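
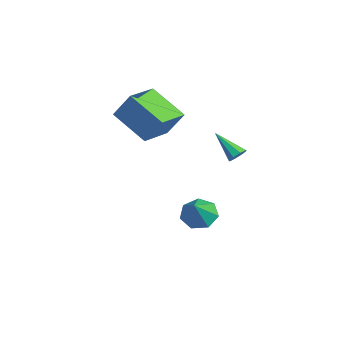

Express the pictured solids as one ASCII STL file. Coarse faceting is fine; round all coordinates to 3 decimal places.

solid 
facet normal 0.651 0.430 -0.626
outer loop
vertex 3.169 0.552 3.144
vertex 2.81 0.884 2.999
vertex 3.167 0.875 3.364
endloop
endfacet
facet normal 0.545 -0.470 0.695
outer loop
vertex 3.169 0.552 3.144
vertex 3.167 0.875 3.364
vertex 1.77 0.196 4.001
endloop
endfacet
facet normal 0.651 0.430 -0.626
outer loop
vertex 3.167 0.875 3.364
vertex 2.81 0.884 2.999
vertex 2.956 1.203 3.37
endloop
endfacet
facet normal 0.327 0.194 0.925
outer loop
vertex 3.167 0.875 3.364
vertex 2.956 1.203 3.37
vertex 1.77 0.196 4.001
endloop
endfacet
facet normal 0.652 0.429 -0.625
outer loop
vertex 2.956 1.203 3.37
vertex 2.81 0.884 2.999
vertex 2.66 1.345 3.159
endloop
endfacet
facet normal -0.189 0.671 0.717
outer loop
vertex 2.956 1.203 3.37
vertex 2.66 1.345 3.159
vertex 1.77 0.196 4.001
endloop
endfacet
facet normal 0.650 0.429 -0.627
outer loop
vertex 2.66 1.345 3.159
vertex 2.81 0.884 2.999
vertex 2.451 1.217 2.855
endloop
endfacet
facet normal -0.702 0.686 0.194
outer loop
vertex 2.66 1.345 3.159
vertex 2.451 1.217 2.855
vertex 1.77 0.196 4.001
endloop
endfacet
facet normal 0.650 0.430 -0.626
outer loop
vertex 2.451 1.217 2.855
vertex 2.81 0.884 2.999
vertex 2.453 0.894 2.635
endloop
endfacet
facet normal -0.913 0.226 -0.341
outer loop
vertex 2.451 1.217 2.855
vertex 2.453 0.894 2.635
vertex 1.77 0.196 4.001
endloop
endfacet
facet normal 0.650 0.432 -0.626
outer loop
vertex 2.453 0.894 2.635
vertex 2.81 0.884 2.999
vertex 2.665 0.566 2.629
endloop
endfacet
facet normal -0.694 -0.438 -0.571
outer loop
vertex 2.453 0.894 2.635
vertex 2.665 0.566 2.629
vertex 1.77 0.196 4.001
endloop
endfacet
facet normal 0.650 0.431 -0.625
outer loop
vertex 2.665 0.566 2.629
vertex 2.81 0.884 2.999
vertex 2.961 0.424 2.839
endloop
endfacet
facet normal -0.180 -0.914 -0.364
outer loop
vertex 2.665 0.566 2.629
vertex 2.961 0.424 2.839
vertex 1.77 0.196 4.001
endloop
endfacet
facet normal 0.651 0.431 -0.625
outer loop
vertex 2.961 0.424 2.839
vertex 2.81 0.884 2.999
vertex 3.169 0.552 3.144
endloop
endfacet
facet normal 0.335 -0.928 0.161
outer loop
vertex 2.961 0.424 2.839
vertex 3.169 0.552 3.144
vertex 1.77 0.196 4.001
endloop
endfacet
facet normal -0.720 -0.468 0.511
outer loop
vertex -2.693 -2.328 4.56
vertex -3.82 -0.9 4.28
vertex -3.211 -3.0 3.215
endloop
endfacet
facet normal 0.612 -0.776 0.152
outer loop
vertex -1.64 -1.98 2.1
vertex -2.693 -2.328 4.56
vertex -3.211 -3.0 3.215
endloop
endfacet
facet normal -0.720 -0.468 0.511
outer loop
vertex -3.211 -3.0 3.215
vertex -3.82 -0.9 4.28
vertex -4.338 -1.572 2.935
endloop
endfacet
facet normal -0.326 -0.423 -0.846
outer loop
vertex -4.338 -1.572 2.935
vertex -1.64 -1.98 2.1
vertex -3.211 -3.0 3.215
endloop
endfacet
facet normal 0.326 0.423 0.846
outer loop
vertex -2.693 -2.328 4.56
vertex -2.249 0.12 3.165
vertex -3.82 -0.9 4.28
endloop
endfacet
facet normal 0.612 -0.776 0.152
outer loop
vertex -1.122 -1.308 3.445
vertex -2.693 -2.328 4.56
vertex -1.64 -1.98 2.1
endloop
endfacet
facet normal 0.326 0.423 0.846
outer loop
vertex -1.122 -1.308 3.445
vertex -2.249 0.12 3.165
vertex -2.693 -2.328 4.56
endloop
endfacet
facet normal -0.612 0.776 -0.152
outer loop
vertex -3.82 -0.9 4.28
vertex -2.249 0.12 3.165
vertex -4.338 -1.572 2.935
endloop
endfacet
facet normal -0.326 -0.423 -0.846
outer loop
vertex -2.767 -0.552 1.82
vertex -1.64 -1.98 2.1
vertex -4.338 -1.572 2.935
endloop
endfacet
facet normal -0.612 0.776 -0.152
outer loop
vertex -4.338 -1.572 2.935
vertex -2.249 0.12 3.165
vertex -2.767 -0.552 1.82
endloop
endfacet
facet normal 0.720 0.468 -0.511
outer loop
vertex -2.767 -0.552 1.82
vertex -1.122 -1.308 3.445
vertex -1.64 -1.98 2.1
endloop
endfacet
facet normal 0.720 0.468 -0.511
outer loop
vertex -2.249 0.12 3.165
vertex -1.122 -1.308 3.445
vertex -2.767 -0.552 1.82
endloop
endfacet
facet normal -0.583 0.347 -0.735
outer loop
vertex 0.366 0.415 -2.915
vertex -0.381 0.217 -2.416
vertex 0.106 0.997 -2.434
endloop
endfacet
facet normal 0.927 0.372 0.051
outer loop
vertex 0.366 0.415 -2.915
vertex 0.106 0.997 -2.434
vertex 0.581 -0.357 -1.204
endloop
endfacet
facet normal -0.584 0.347 -0.734
outer loop
vertex 0.106 0.997 -2.434
vertex -0.381 0.217 -2.416
vertex -0.52 0.991 -1.939
endloop
endfacet
facet normal 0.450 0.682 0.577
outer loop
vertex 0.106 0.997 -2.434
vertex -0.52 0.991 -1.939
vertex 0.581 -0.357 -1.204
endloop
endfacet
facet normal -0.583 0.348 -0.734
outer loop
vertex -0.52 0.991 -1.939
vertex -0.381 0.217 -2.416
vertex -1.042 0.402 -1.804
endloop
endfacet
facet normal -0.170 0.361 0.917
outer loop
vertex -0.52 0.991 -1.939
vertex -1.042 0.402 -1.804
vertex 0.581 -0.357 -1.204
endloop
endfacet
facet normal -0.583 0.348 -0.735
outer loop
vertex -1.042 0.402 -1.804
vertex -0.381 0.217 -2.416
vertex -1.066 -0.327 -2.13
endloop
endfacet
facet normal -0.464 -0.349 0.814
outer loop
vertex -1.042 0.402 -1.804
vertex -1.066 -0.327 -2.13
vertex 0.581 -0.357 -1.204
endloop
endfacet
facet normal -0.583 0.347 -0.735
outer loop
vertex -1.066 -0.327 -2.13
vertex -0.381 0.217 -2.416
vertex -0.574 -0.646 -2.671
endloop
endfacet
facet normal -0.211 -0.914 0.347
outer loop
vertex -1.066 -0.327 -2.13
vertex -0.574 -0.646 -2.671
vertex 0.581 -0.357 -1.204
endloop
endfacet
facet normal -0.582 0.347 -0.735
outer loop
vertex -0.574 -0.646 -2.671
vertex -0.381 0.217 -2.416
vertex 0.064 -0.316 -3.02
endloop
endfacet
facet normal 0.397 -0.908 -0.133
outer loop
vertex -0.574 -0.646 -2.671
vertex 0.064 -0.316 -3.02
vertex 0.581 -0.357 -1.204
endloop
endfacet
facet normal -0.583 0.346 -0.735
outer loop
vertex 0.064 -0.316 -3.02
vertex -0.381 0.217 -2.416
vertex 0.366 0.415 -2.915
endloop
endfacet
facet normal 0.904 -0.335 -0.265
outer loop
vertex 0.064 -0.316 -3.02
vertex 0.366 0.415 -2.915
vertex 0.581 -0.357 -1.204
endloop
endfacet

endsolid


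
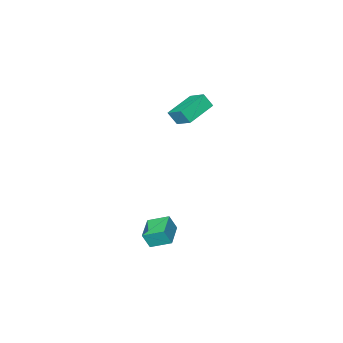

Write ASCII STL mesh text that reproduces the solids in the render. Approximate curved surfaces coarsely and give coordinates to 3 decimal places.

solid 
facet normal -0.590 0.705 0.392
outer loop
vertex 2.669 3.307 -1.749
vertex 3.704 4.266 -1.916
vertex 2.336 3.515 -2.625
endloop
endfacet
facet normal -0.729 -0.675 0.117
outer loop
vertex 3.056 2.654 -3.104
vertex 2.669 3.307 -1.749
vertex 2.336 3.515 -2.625
endloop
endfacet
facet normal -0.590 0.706 0.392
outer loop
vertex 2.336 3.515 -2.625
vertex 3.704 4.266 -1.916
vertex 3.37 4.473 -2.792
endloop
endfacet
facet normal -0.348 0.217 -0.912
outer loop
vertex 3.37 4.473 -2.792
vertex 3.056 2.654 -3.104
vertex 2.336 3.515 -2.625
endloop
endfacet
facet normal 0.348 -0.217 0.912
outer loop
vertex 2.669 3.307 -1.749
vertex 4.424 3.405 -2.395
vertex 3.704 4.266 -1.916
endloop
endfacet
facet normal -0.728 -0.676 0.118
outer loop
vertex 3.39 2.447 -2.228
vertex 2.669 3.307 -1.749
vertex 3.056 2.654 -3.104
endloop
endfacet
facet normal 0.348 -0.216 0.912
outer loop
vertex 3.39 2.447 -2.228
vertex 4.424 3.405 -2.395
vertex 2.669 3.307 -1.749
endloop
endfacet
facet normal 0.728 0.675 -0.118
outer loop
vertex 3.704 4.266 -1.916
vertex 4.424 3.405 -2.395
vertex 3.37 4.473 -2.792
endloop
endfacet
facet normal -0.348 0.217 -0.912
outer loop
vertex 4.091 3.613 -3.271
vertex 3.056 2.654 -3.104
vertex 3.37 4.473 -2.792
endloop
endfacet
facet normal 0.728 0.675 -0.116
outer loop
vertex 3.37 4.473 -2.792
vertex 4.424 3.405 -2.395
vertex 4.091 3.613 -3.271
endloop
endfacet
facet normal 0.590 -0.706 -0.392
outer loop
vertex 4.091 3.613 -3.271
vertex 3.39 2.447 -2.228
vertex 3.056 2.654 -3.104
endloop
endfacet
facet normal 0.590 -0.706 -0.392
outer loop
vertex 4.424 3.405 -2.395
vertex 3.39 2.447 -2.228
vertex 4.091 3.613 -3.271
endloop
endfacet
facet normal -0.945 -0.183 0.272
outer loop
vertex -3.931 -2.424 2.108
vertex -4.238 -1.993 1.331
vertex -3.897 -3.554 1.467
endloop
endfacet
facet normal 0.327 -0.459 0.826
outer loop
vertex -2.102 -3.207 0.949
vertex -3.931 -2.424 2.108
vertex -3.897 -3.554 1.467
endloop
endfacet
facet normal -0.945 -0.183 0.272
outer loop
vertex -3.897 -3.554 1.467
vertex -4.238 -1.993 1.331
vertex -4.204 -3.123 0.69
endloop
endfacet
facet normal 0.026 -0.870 -0.493
outer loop
vertex -4.204 -3.123 0.69
vertex -2.102 -3.207 0.949
vertex -3.897 -3.554 1.467
endloop
endfacet
facet normal -0.026 0.870 0.493
outer loop
vertex -3.931 -2.424 2.108
vertex -2.443 -1.646 0.813
vertex -4.238 -1.993 1.331
endloop
endfacet
facet normal 0.327 -0.459 0.826
outer loop
vertex -2.136 -2.077 1.59
vertex -3.931 -2.424 2.108
vertex -2.102 -3.207 0.949
endloop
endfacet
facet normal -0.026 0.870 0.493
outer loop
vertex -2.136 -2.077 1.59
vertex -2.443 -1.646 0.813
vertex -3.931 -2.424 2.108
endloop
endfacet
facet normal -0.327 0.459 -0.826
outer loop
vertex -4.238 -1.993 1.331
vertex -2.443 -1.646 0.813
vertex -4.204 -3.123 0.69
endloop
endfacet
facet normal 0.026 -0.870 -0.493
outer loop
vertex -2.409 -2.776 0.172
vertex -2.102 -3.207 0.949
vertex -4.204 -3.123 0.69
endloop
endfacet
facet normal -0.327 0.459 -0.826
outer loop
vertex -4.204 -3.123 0.69
vertex -2.443 -1.646 0.813
vertex -2.409 -2.776 0.172
endloop
endfacet
facet normal 0.945 0.183 -0.272
outer loop
vertex -2.409 -2.776 0.172
vertex -2.136 -2.077 1.59
vertex -2.102 -3.207 0.949
endloop
endfacet
facet normal 0.945 0.183 -0.272
outer loop
vertex -2.443 -1.646 0.813
vertex -2.136 -2.077 1.59
vertex -2.409 -2.776 0.172
endloop
endfacet

endsolid


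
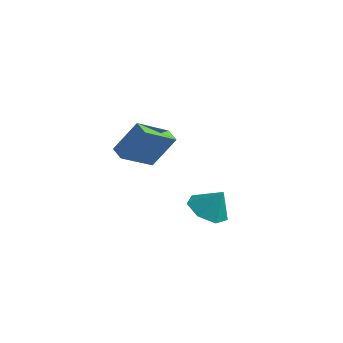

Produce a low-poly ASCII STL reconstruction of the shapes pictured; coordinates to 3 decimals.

solid 
facet normal -0.876 0.418 0.241
outer loop
vertex -3.927 3.723 2.521
vertex -3.411 5.396 1.495
vertex -4.742 2.963 0.872
endloop
endfacet
facet normal -0.254 -0.825 0.506
outer loop
vertex -3.989 2.604 0.665
vertex -3.927 3.723 2.521
vertex -4.742 2.963 0.872
endloop
endfacet
facet normal -0.876 0.418 0.241
outer loop
vertex -4.742 2.963 0.872
vertex -3.411 5.396 1.495
vertex -4.226 4.636 -0.154
endloop
endfacet
facet normal -0.410 -0.382 -0.828
outer loop
vertex -4.226 4.636 -0.154
vertex -3.989 2.604 0.665
vertex -4.742 2.963 0.872
endloop
endfacet
facet normal 0.410 0.382 0.828
outer loop
vertex -3.927 3.723 2.521
vertex -2.658 5.037 1.288
vertex -3.411 5.396 1.495
endloop
endfacet
facet normal -0.254 -0.825 0.506
outer loop
vertex -3.174 3.364 2.314
vertex -3.927 3.723 2.521
vertex -3.989 2.604 0.665
endloop
endfacet
facet normal 0.410 0.382 0.828
outer loop
vertex -3.174 3.364 2.314
vertex -2.658 5.037 1.288
vertex -3.927 3.723 2.521
endloop
endfacet
facet normal 0.254 0.825 -0.506
outer loop
vertex -3.411 5.396 1.495
vertex -2.658 5.037 1.288
vertex -4.226 4.636 -0.154
endloop
endfacet
facet normal -0.410 -0.382 -0.828
outer loop
vertex -3.473 4.277 -0.361
vertex -3.989 2.604 0.665
vertex -4.226 4.636 -0.154
endloop
endfacet
facet normal 0.254 0.825 -0.506
outer loop
vertex -4.226 4.636 -0.154
vertex -2.658 5.037 1.288
vertex -3.473 4.277 -0.361
endloop
endfacet
facet normal 0.876 -0.418 -0.241
outer loop
vertex -3.473 4.277 -0.361
vertex -3.174 3.364 2.314
vertex -3.989 2.604 0.665
endloop
endfacet
facet normal 0.876 -0.418 -0.241
outer loop
vertex -2.658 5.037 1.288
vertex -3.174 3.364 2.314
vertex -3.473 4.277 -0.361
endloop
endfacet
facet normal -0.466 -0.213 -0.859
outer loop
vertex 2.769 1.701 -0.476
vertex 1.941 1.344 0.062
vertex 2.128 2.319 -0.281
endloop
endfacet
facet normal 0.707 0.700 0.105
outer loop
vertex 2.769 1.701 -0.476
vertex 2.128 2.319 -0.281
vertex 2.579 1.636 1.238
endloop
endfacet
facet normal -0.466 -0.213 -0.859
outer loop
vertex 2.128 2.319 -0.281
vertex 1.941 1.344 0.062
vertex 1.346 2.202 0.172
endloop
endfacet
facet normal 0.087 0.918 0.387
outer loop
vertex 2.128 2.319 -0.281
vertex 1.346 2.202 0.172
vertex 2.579 1.636 1.238
endloop
endfacet
facet normal -0.466 -0.213 -0.859
outer loop
vertex 1.346 2.202 0.172
vertex 1.941 1.344 0.062
vertex 1.012 1.44 0.542
endloop
endfacet
facet normal -0.398 0.536 0.745
outer loop
vertex 1.346 2.202 0.172
vertex 1.012 1.44 0.542
vertex 2.579 1.636 1.238
endloop
endfacet
facet normal -0.466 -0.213 -0.859
outer loop
vertex 1.012 1.44 0.542
vertex 1.941 1.344 0.062
vertex 1.377 0.605 0.551
endloop
endfacet
facet normal -0.384 -0.158 0.910
outer loop
vertex 1.012 1.44 0.542
vertex 1.377 0.605 0.551
vertex 2.579 1.636 1.238
endloop
endfacet
facet normal -0.466 -0.213 -0.859
outer loop
vertex 1.377 0.605 0.551
vertex 1.941 1.344 0.062
vertex 2.167 0.327 0.191
endloop
endfacet
facet normal 0.119 -0.643 0.757
outer loop
vertex 1.377 0.605 0.551
vertex 2.167 0.327 0.191
vertex 2.579 1.636 1.238
endloop
endfacet
facet normal -0.466 -0.213 -0.859
outer loop
vertex 2.167 0.327 0.191
vertex 1.941 1.344 0.062
vertex 2.786 0.815 -0.266
endloop
endfacet
facet normal 0.731 -0.551 0.402
outer loop
vertex 2.167 0.327 0.191
vertex 2.786 0.815 -0.266
vertex 2.579 1.636 1.238
endloop
endfacet
facet normal -0.466 -0.212 -0.859
outer loop
vertex 2.786 0.815 -0.266
vertex 1.941 1.344 0.062
vertex 2.769 1.701 -0.476
endloop
endfacet
facet normal 0.993 0.046 0.112
outer loop
vertex 2.786 0.815 -0.266
vertex 2.769 1.701 -0.476
vertex 2.579 1.636 1.238
endloop
endfacet

endsolid


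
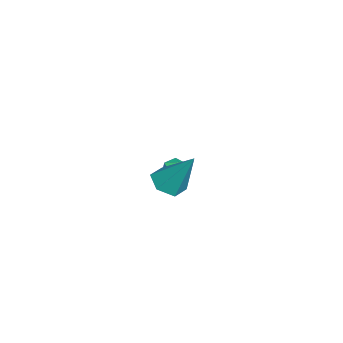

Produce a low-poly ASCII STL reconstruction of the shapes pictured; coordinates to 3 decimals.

solid 
facet normal -0.972 -0.198 0.126
outer loop
vertex -4.537 -0.973 -2.28
vertex -4.396 -1.57 -2.132
vertex -4.427 -1.131 -1.679
endloop
endfacet
facet normal -0.829 0.484 0.279
outer loop
vertex -4.537 -0.973 -2.28
vertex -4.427 -1.131 -1.679
vertex -4.192 -0.594 -1.912
endloop
endfacet
facet normal -0.541 0.785 -0.301
outer loop
vertex -4.537 -0.973 -2.28
vertex -4.192 -0.594 -1.912
vertex -4.016 -0.701 -2.508
endloop
endfacet
facet normal -0.506 0.289 -0.812
outer loop
vertex -4.537 -0.973 -2.28
vertex -4.016 -0.701 -2.508
vertex -4.142 -1.304 -2.644
endloop
endfacet
facet normal -0.773 -0.319 -0.549
outer loop
vertex -4.537 -0.973 -2.28
vertex -4.142 -1.304 -2.644
vertex -4.396 -1.57 -2.132
endloop
endfacet
facet normal -0.341 0.496 0.799
outer loop
vertex -4.192 -0.594 -1.912
vertex -4.427 -1.131 -1.679
vertex -3.838 -0.956 -1.536
endloop
endfacet
facet normal -0.571 -0.609 0.551
outer loop
vertex -4.427 -1.131 -1.679
vertex -4.396 -1.57 -2.132
vertex -3.964 -1.559 -1.672
endloop
endfacet
facet normal -0.248 -0.804 -0.541
outer loop
vertex -4.396 -1.57 -2.132
vertex -4.142 -1.304 -2.644
vertex -3.788 -1.666 -2.268
endloop
endfacet
facet normal 0.181 0.180 -0.967
outer loop
vertex -4.142 -1.304 -2.644
vertex -4.016 -0.701 -2.508
vertex -3.553 -1.129 -2.501
endloop
endfacet
facet normal 0.124 0.982 -0.140
outer loop
vertex -4.016 -0.701 -2.508
vertex -4.192 -0.594 -1.912
vertex -3.584 -0.69 -2.048
endloop
endfacet
facet normal 0.506 -0.289 0.812
outer loop
vertex -3.443 -1.287 -1.9
vertex -3.838 -0.956 -1.536
vertex -3.964 -1.559 -1.672
endloop
endfacet
facet normal 0.541 -0.785 0.301
outer loop
vertex -3.443 -1.287 -1.9
vertex -3.964 -1.559 -1.672
vertex -3.788 -1.666 -2.268
endloop
endfacet
facet normal 0.829 -0.484 -0.279
outer loop
vertex -3.443 -1.287 -1.9
vertex -3.788 -1.666 -2.268
vertex -3.553 -1.129 -2.501
endloop
endfacet
facet normal 0.972 0.198 -0.126
outer loop
vertex -3.443 -1.287 -1.9
vertex -3.553 -1.129 -2.501
vertex -3.584 -0.69 -2.048
endloop
endfacet
facet normal 0.773 0.319 0.549
outer loop
vertex -3.443 -1.287 -1.9
vertex -3.584 -0.69 -2.048
vertex -3.838 -0.956 -1.536
endloop
endfacet
facet normal -0.181 -0.180 0.967
outer loop
vertex -3.964 -1.559 -1.672
vertex -3.838 -0.956 -1.536
vertex -4.427 -1.131 -1.679
endloop
endfacet
facet normal -0.124 -0.982 0.140
outer loop
vertex -3.788 -1.666 -2.268
vertex -3.964 -1.559 -1.672
vertex -4.396 -1.57 -2.132
endloop
endfacet
facet normal 0.341 -0.496 -0.799
outer loop
vertex -3.553 -1.129 -2.501
vertex -3.788 -1.666 -2.268
vertex -4.142 -1.304 -2.644
endloop
endfacet
facet normal 0.571 0.609 -0.551
outer loop
vertex -3.584 -0.69 -2.048
vertex -3.553 -1.129 -2.501
vertex -4.016 -0.701 -2.508
endloop
endfacet
facet normal 0.248 0.804 0.541
outer loop
vertex -3.838 -0.956 -1.536
vertex -3.584 -0.69 -2.048
vertex -4.192 -0.594 -1.912
endloop
endfacet
facet normal -0.236 -0.495 -0.836
outer loop
vertex 1.936 -1.495 0.852
vertex 1.267 -1.098 0.806
vertex 1.909 -0.821 0.461
endloop
endfacet
facet normal 0.995 0.075 0.061
outer loop
vertex 1.936 -1.495 0.852
vertex 1.909 -0.821 0.461
vertex 1.733 -0.122 2.454
endloop
endfacet
facet normal -0.236 -0.494 -0.837
outer loop
vertex 1.909 -0.821 0.461
vertex 1.267 -1.098 0.806
vertex 1.24 -0.423 0.415
endloop
endfacet
facet normal 0.508 0.826 -0.245
outer loop
vertex 1.909 -0.821 0.461
vertex 1.24 -0.423 0.415
vertex 1.733 -0.122 2.454
endloop
endfacet
facet normal -0.236 -0.494 -0.837
outer loop
vertex 1.24 -0.423 0.415
vertex 1.267 -1.098 0.806
vertex 0.598 -0.7 0.76
endloop
endfacet
facet normal -0.412 0.911 -0.035
outer loop
vertex 1.24 -0.423 0.415
vertex 0.598 -0.7 0.76
vertex 1.733 -0.122 2.454
endloop
endfacet
facet normal -0.237 -0.495 -0.836
outer loop
vertex 0.598 -0.7 0.76
vertex 1.267 -1.098 0.806
vertex 0.625 -1.374 1.152
endloop
endfacet
facet normal -0.842 0.246 0.480
outer loop
vertex 0.598 -0.7 0.76
vertex 0.625 -1.374 1.152
vertex 1.733 -0.122 2.454
endloop
endfacet
facet normal -0.237 -0.495 -0.836
outer loop
vertex 0.625 -1.374 1.152
vertex 1.267 -1.098 0.806
vertex 1.294 -1.772 1.198
endloop
endfacet
facet normal -0.354 -0.505 0.787
outer loop
vertex 0.625 -1.374 1.152
vertex 1.294 -1.772 1.198
vertex 1.733 -0.122 2.454
endloop
endfacet
facet normal -0.237 -0.496 -0.836
outer loop
vertex 1.294 -1.772 1.198
vertex 1.267 -1.098 0.806
vertex 1.936 -1.495 0.852
endloop
endfacet
facet normal 0.565 -0.590 0.577
outer loop
vertex 1.294 -1.772 1.198
vertex 1.936 -1.495 0.852
vertex 1.733 -0.122 2.454
endloop
endfacet

endsolid


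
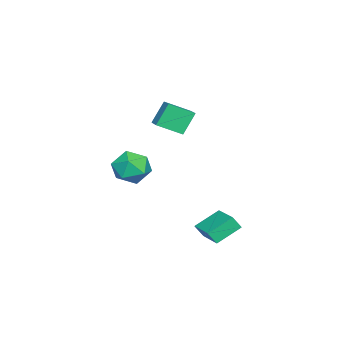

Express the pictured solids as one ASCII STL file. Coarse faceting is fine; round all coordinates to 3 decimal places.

solid 
facet normal -0.632 0.589 0.504
outer loop
vertex 0.766 1.813 -2.597
vertex 2.198 3.04 -2.235
vertex 0.58 2.249 -3.339
endloop
endfacet
facet normal -0.746 -0.639 -0.189
outer loop
vertex 1.642 1.26 -4.185
vertex 0.766 1.813 -2.597
vertex 0.58 2.249 -3.339
endloop
endfacet
facet normal -0.632 0.589 0.504
outer loop
vertex 0.58 2.249 -3.339
vertex 2.198 3.04 -2.235
vertex 2.012 3.476 -2.977
endloop
endfacet
facet normal -0.211 0.495 -0.843
outer loop
vertex 2.012 3.476 -2.977
vertex 1.642 1.26 -4.185
vertex 0.58 2.249 -3.339
endloop
endfacet
facet normal 0.211 -0.495 0.843
outer loop
vertex 0.766 1.813 -2.597
vertex 3.26 2.051 -3.081
vertex 2.198 3.04 -2.235
endloop
endfacet
facet normal -0.746 -0.639 -0.189
outer loop
vertex 1.828 0.824 -3.443
vertex 0.766 1.813 -2.597
vertex 1.642 1.26 -4.185
endloop
endfacet
facet normal 0.211 -0.495 0.843
outer loop
vertex 1.828 0.824 -3.443
vertex 3.26 2.051 -3.081
vertex 0.766 1.813 -2.597
endloop
endfacet
facet normal 0.746 0.639 0.189
outer loop
vertex 2.198 3.04 -2.235
vertex 3.26 2.051 -3.081
vertex 2.012 3.476 -2.977
endloop
endfacet
facet normal -0.211 0.495 -0.843
outer loop
vertex 3.074 2.487 -3.823
vertex 1.642 1.26 -4.185
vertex 2.012 3.476 -2.977
endloop
endfacet
facet normal 0.746 0.639 0.189
outer loop
vertex 2.012 3.476 -2.977
vertex 3.26 2.051 -3.081
vertex 3.074 2.487 -3.823
endloop
endfacet
facet normal 0.632 -0.589 -0.504
outer loop
vertex 3.074 2.487 -3.823
vertex 1.828 0.824 -3.443
vertex 1.642 1.26 -4.185
endloop
endfacet
facet normal 0.632 -0.589 -0.504
outer loop
vertex 3.26 2.051 -3.081
vertex 1.828 0.824 -3.443
vertex 3.074 2.487 -3.823
endloop
endfacet
facet normal 0.112 0.196 0.974
outer loop
vertex -0.892 -2.871 -0.053
vertex -0.928 -4.086 0.195
vertex 0.157 -3.533 -0.041
endloop
endfacet
facet normal 0.432 0.694 0.576
outer loop
vertex -0.892 -2.871 -0.053
vertex 0.157 -3.533 -0.041
vertex -0.03 -2.683 -0.926
endloop
endfacet
facet normal -0.062 0.987 0.151
outer loop
vertex -0.892 -2.871 -0.053
vertex -0.03 -2.683 -0.926
vertex -1.231 -2.711 -1.236
endloop
endfacet
facet normal -0.686 0.669 0.287
outer loop
vertex -0.892 -2.871 -0.053
vertex -1.231 -2.711 -1.236
vertex -1.786 -3.577 -0.543
endloop
endfacet
facet normal -0.578 0.180 0.796
outer loop
vertex -0.892 -2.871 -0.053
vertex -1.786 -3.577 -0.543
vertex -0.928 -4.086 0.195
endloop
endfacet
facet normal 0.915 0.370 0.162
outer loop
vertex -0.03 -2.683 -0.926
vertex 0.157 -3.533 -0.041
vertex 0.466 -3.783 -1.217
endloop
endfacet
facet normal 0.398 -0.437 0.807
outer loop
vertex 0.157 -3.533 -0.041
vertex -0.928 -4.086 0.195
vertex -0.089 -4.649 -0.524
endloop
endfacet
facet normal -0.720 -0.462 0.518
outer loop
vertex -0.928 -4.086 0.195
vertex -1.786 -3.577 -0.543
vertex -1.29 -4.677 -0.834
endloop
endfacet
facet normal -0.894 0.329 -0.305
outer loop
vertex -1.786 -3.577 -0.543
vertex -1.231 -2.711 -1.236
vertex -1.477 -3.827 -1.719
endloop
endfacet
facet normal 0.116 0.843 -0.525
outer loop
vertex -1.231 -2.711 -1.236
vertex -0.03 -2.683 -0.926
vertex -0.392 -3.274 -1.955
endloop
endfacet
facet normal 0.686 -0.669 -0.287
outer loop
vertex -0.428 -4.489 -1.707
vertex 0.466 -3.783 -1.217
vertex -0.089 -4.649 -0.524
endloop
endfacet
facet normal 0.062 -0.987 -0.151
outer loop
vertex -0.428 -4.489 -1.707
vertex -0.089 -4.649 -0.524
vertex -1.29 -4.677 -0.834
endloop
endfacet
facet normal -0.432 -0.694 -0.576
outer loop
vertex -0.428 -4.489 -1.707
vertex -1.29 -4.677 -0.834
vertex -1.477 -3.827 -1.719
endloop
endfacet
facet normal -0.112 -0.196 -0.974
outer loop
vertex -0.428 -4.489 -1.707
vertex -1.477 -3.827 -1.719
vertex -0.392 -3.274 -1.955
endloop
endfacet
facet normal 0.578 -0.180 -0.796
outer loop
vertex -0.428 -4.489 -1.707
vertex -0.392 -3.274 -1.955
vertex 0.466 -3.783 -1.217
endloop
endfacet
facet normal 0.894 -0.329 0.305
outer loop
vertex -0.089 -4.649 -0.524
vertex 0.466 -3.783 -1.217
vertex 0.157 -3.533 -0.041
endloop
endfacet
facet normal -0.116 -0.843 0.525
outer loop
vertex -1.29 -4.677 -0.834
vertex -0.089 -4.649 -0.524
vertex -0.928 -4.086 0.195
endloop
endfacet
facet normal -0.915 -0.370 -0.162
outer loop
vertex -1.477 -3.827 -1.719
vertex -1.29 -4.677 -0.834
vertex -1.786 -3.577 -0.543
endloop
endfacet
facet normal -0.398 0.437 -0.807
outer loop
vertex -0.392 -3.274 -1.955
vertex -1.477 -3.827 -1.719
vertex -1.231 -2.711 -1.236
endloop
endfacet
facet normal 0.720 0.462 -0.518
outer loop
vertex 0.466 -3.783 -1.217
vertex -0.392 -3.274 -1.955
vertex -0.03 -2.683 -0.926
endloop
endfacet
facet normal -0.438 0.284 0.853
outer loop
vertex -0.66 -1.791 4.337
vertex 0.404 -1.139 4.666
vertex -1.23 -0.495 3.614
endloop
endfacet
facet normal -0.825 -0.505 -0.254
outer loop
vertex -0.544 -0.941 2.274
vertex -0.66 -1.791 4.337
vertex -1.23 -0.495 3.614
endloop
endfacet
facet normal -0.437 0.284 0.853
outer loop
vertex -1.23 -0.495 3.614
vertex 0.404 -1.139 4.666
vertex -0.167 0.157 3.942
endloop
endfacet
facet normal -0.359 0.815 -0.455
outer loop
vertex -0.167 0.157 3.942
vertex -0.544 -0.941 2.274
vertex -1.23 -0.495 3.614
endloop
endfacet
facet normal 0.359 -0.815 0.455
outer loop
vertex -0.66 -1.791 4.337
vertex 1.09 -1.585 3.326
vertex 0.404 -1.139 4.666
endloop
endfacet
facet normal -0.824 -0.505 -0.255
outer loop
vertex 0.027 -2.237 2.998
vertex -0.66 -1.791 4.337
vertex -0.544 -0.941 2.274
endloop
endfacet
facet normal 0.359 -0.815 0.456
outer loop
vertex 0.027 -2.237 2.998
vertex 1.09 -1.585 3.326
vertex -0.66 -1.791 4.337
endloop
endfacet
facet normal 0.825 0.505 0.254
outer loop
vertex 0.404 -1.139 4.666
vertex 1.09 -1.585 3.326
vertex -0.167 0.157 3.942
endloop
endfacet
facet normal -0.359 0.815 -0.455
outer loop
vertex 0.52 -0.289 2.603
vertex -0.544 -0.941 2.274
vertex -0.167 0.157 3.942
endloop
endfacet
facet normal 0.825 0.505 0.255
outer loop
vertex -0.167 0.157 3.942
vertex 1.09 -1.585 3.326
vertex 0.52 -0.289 2.603
endloop
endfacet
facet normal 0.438 -0.284 -0.853
outer loop
vertex 0.52 -0.289 2.603
vertex 0.027 -2.237 2.998
vertex -0.544 -0.941 2.274
endloop
endfacet
facet normal 0.437 -0.284 -0.853
outer loop
vertex 1.09 -1.585 3.326
vertex 0.027 -2.237 2.998
vertex 0.52 -0.289 2.603
endloop
endfacet

endsolid


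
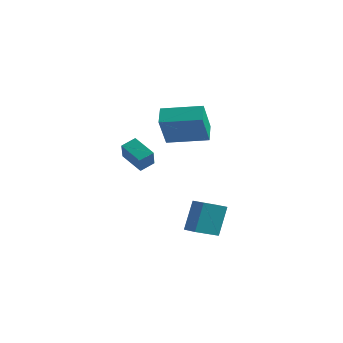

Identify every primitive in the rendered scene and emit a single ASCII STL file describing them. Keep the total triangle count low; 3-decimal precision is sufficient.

solid 
facet normal -0.900 -0.416 -0.128
outer loop
vertex 1.225 0.37 3.128
vertex 0.755 1.21 3.702
vertex 1.001 1.349 1.514
endloop
endfacet
facet normal 0.419 -0.749 -0.513
outer loop
vertex 2.865 2.21 1.778
vertex 1.225 0.37 3.128
vertex 1.001 1.349 1.514
endloop
endfacet
facet normal -0.900 -0.416 -0.128
outer loop
vertex 1.001 1.349 1.514
vertex 0.755 1.21 3.702
vertex 0.532 2.188 2.088
endloop
endfacet
facet normal -0.118 0.515 -0.849
outer loop
vertex 0.532 2.188 2.088
vertex 2.865 2.21 1.778
vertex 1.001 1.349 1.514
endloop
endfacet
facet normal 0.117 -0.515 0.849
outer loop
vertex 1.225 0.37 3.128
vertex 2.619 2.071 3.966
vertex 0.755 1.21 3.702
endloop
endfacet
facet normal 0.419 -0.750 -0.512
outer loop
vertex 3.088 1.232 3.392
vertex 1.225 0.37 3.128
vertex 2.865 2.21 1.778
endloop
endfacet
facet normal 0.118 -0.515 0.849
outer loop
vertex 3.088 1.232 3.392
vertex 2.619 2.071 3.966
vertex 1.225 0.37 3.128
endloop
endfacet
facet normal -0.419 0.750 0.512
outer loop
vertex 0.755 1.21 3.702
vertex 2.619 2.071 3.966
vertex 0.532 2.188 2.088
endloop
endfacet
facet normal -0.118 0.515 -0.849
outer loop
vertex 2.395 3.05 2.352
vertex 2.865 2.21 1.778
vertex 0.532 2.188 2.088
endloop
endfacet
facet normal -0.419 0.749 0.513
outer loop
vertex 0.532 2.188 2.088
vertex 2.619 2.071 3.966
vertex 2.395 3.05 2.352
endloop
endfacet
facet normal 0.900 0.416 0.128
outer loop
vertex 2.395 3.05 2.352
vertex 3.088 1.232 3.392
vertex 2.865 2.21 1.778
endloop
endfacet
facet normal 0.900 0.416 0.127
outer loop
vertex 2.619 2.071 3.966
vertex 3.088 1.232 3.392
vertex 2.395 3.05 2.352
endloop
endfacet
facet normal -0.340 0.558 -0.757
outer loop
vertex -1.071 0.723 0.426
vertex -0.745 1.409 0.785
vertex 0.094 0.52 -0.246
endloop
endfacet
facet normal -0.389 -0.816 -0.428
outer loop
vertex 0.525 -0.189 0.715
vertex -1.071 0.723 0.426
vertex 0.094 0.52 -0.246
endloop
endfacet
facet normal -0.340 0.558 -0.757
outer loop
vertex 0.094 0.52 -0.246
vertex -0.745 1.409 0.785
vertex 0.42 1.206 0.113
endloop
endfacet
facet normal 0.857 -0.149 -0.494
outer loop
vertex 0.42 1.206 0.113
vertex 0.525 -0.189 0.715
vertex 0.094 0.52 -0.246
endloop
endfacet
facet normal -0.857 0.149 0.494
outer loop
vertex -1.071 0.723 0.426
vertex -0.314 0.7 1.746
vertex -0.745 1.409 0.785
endloop
endfacet
facet normal -0.389 -0.816 -0.428
outer loop
vertex -0.64 0.014 1.387
vertex -1.071 0.723 0.426
vertex 0.525 -0.189 0.715
endloop
endfacet
facet normal -0.857 0.149 0.494
outer loop
vertex -0.64 0.014 1.387
vertex -0.314 0.7 1.746
vertex -1.071 0.723 0.426
endloop
endfacet
facet normal 0.389 0.816 0.428
outer loop
vertex -0.745 1.409 0.785
vertex -0.314 0.7 1.746
vertex 0.42 1.206 0.113
endloop
endfacet
facet normal 0.857 -0.149 -0.494
outer loop
vertex 0.851 0.497 1.074
vertex 0.525 -0.189 0.715
vertex 0.42 1.206 0.113
endloop
endfacet
facet normal 0.389 0.816 0.428
outer loop
vertex 0.42 1.206 0.113
vertex -0.314 0.7 1.746
vertex 0.851 0.497 1.074
endloop
endfacet
facet normal 0.340 -0.558 0.757
outer loop
vertex 0.851 0.497 1.074
vertex -0.64 0.014 1.387
vertex 0.525 -0.189 0.715
endloop
endfacet
facet normal 0.340 -0.558 0.757
outer loop
vertex -0.314 0.7 1.746
vertex -0.64 0.014 1.387
vertex 0.851 0.497 1.074
endloop
endfacet
facet normal -0.938 0.319 -0.132
outer loop
vertex 2.799 0.869 -1.756
vertex 3.31 2.136 -2.325
vertex 2.781 0.146 -3.383
endloop
endfacet
facet normal -0.346 -0.856 0.384
outer loop
vertex 3.55 -0.116 -3.275
vertex 2.799 0.869 -1.756
vertex 2.781 0.146 -3.383
endloop
endfacet
facet normal -0.938 0.319 -0.132
outer loop
vertex 2.781 0.146 -3.383
vertex 3.31 2.136 -2.325
vertex 3.292 1.413 -3.952
endloop
endfacet
facet normal -0.010 -0.406 -0.914
outer loop
vertex 3.292 1.413 -3.952
vertex 3.55 -0.116 -3.275
vertex 2.781 0.146 -3.383
endloop
endfacet
facet normal 0.010 0.406 0.914
outer loop
vertex 2.799 0.869 -1.756
vertex 4.079 1.874 -2.217
vertex 3.31 2.136 -2.325
endloop
endfacet
facet normal -0.346 -0.856 0.384
outer loop
vertex 3.568 0.607 -1.648
vertex 2.799 0.869 -1.756
vertex 3.55 -0.116 -3.275
endloop
endfacet
facet normal 0.010 0.406 0.914
outer loop
vertex 3.568 0.607 -1.648
vertex 4.079 1.874 -2.217
vertex 2.799 0.869 -1.756
endloop
endfacet
facet normal 0.346 0.856 -0.384
outer loop
vertex 3.31 2.136 -2.325
vertex 4.079 1.874 -2.217
vertex 3.292 1.413 -3.952
endloop
endfacet
facet normal -0.010 -0.406 -0.914
outer loop
vertex 4.061 1.151 -3.844
vertex 3.55 -0.116 -3.275
vertex 3.292 1.413 -3.952
endloop
endfacet
facet normal 0.346 0.856 -0.384
outer loop
vertex 3.292 1.413 -3.952
vertex 4.079 1.874 -2.217
vertex 4.061 1.151 -3.844
endloop
endfacet
facet normal 0.938 -0.319 0.132
outer loop
vertex 4.061 1.151 -3.844
vertex 3.568 0.607 -1.648
vertex 3.55 -0.116 -3.275
endloop
endfacet
facet normal 0.938 -0.319 0.132
outer loop
vertex 4.079 1.874 -2.217
vertex 3.568 0.607 -1.648
vertex 4.061 1.151 -3.844
endloop
endfacet

endsolid


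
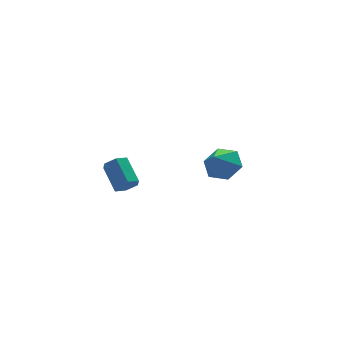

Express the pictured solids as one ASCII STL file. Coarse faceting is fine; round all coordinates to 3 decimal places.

solid 
facet normal 0.543 0.360 -0.758
outer loop
vertex 4.109 -0.353 0.335
vertex 3.473 -0.436 -0.16
vertex 3.583 0.256 0.247
endloop
endfacet
facet normal 0.150 0.267 0.952
outer loop
vertex 4.109 -0.353 0.335
vertex 3.583 0.256 0.247
vertex 2.887 -0.824 0.66
endloop
endfacet
facet normal 0.544 0.360 -0.758
outer loop
vertex 3.583 0.256 0.247
vertex 3.473 -0.436 -0.16
vertex 2.947 0.174 -0.248
endloop
endfacet
facet normal -0.545 0.582 0.604
outer loop
vertex 3.583 0.256 0.247
vertex 2.947 0.174 -0.248
vertex 2.887 -0.824 0.66
endloop
endfacet
facet normal 0.543 0.359 -0.759
outer loop
vertex 2.947 0.174 -0.248
vertex 3.473 -0.436 -0.16
vertex 2.837 -0.518 -0.654
endloop
endfacet
facet normal -0.991 0.119 0.065
outer loop
vertex 2.947 0.174 -0.248
vertex 2.837 -0.518 -0.654
vertex 2.887 -0.824 0.66
endloop
endfacet
facet normal 0.543 0.360 -0.759
outer loop
vertex 2.837 -0.518 -0.654
vertex 3.473 -0.436 -0.16
vertex 3.364 -1.128 -0.566
endloop
endfacet
facet normal -0.742 -0.659 -0.125
outer loop
vertex 2.837 -0.518 -0.654
vertex 3.364 -1.128 -0.566
vertex 2.887 -0.824 0.66
endloop
endfacet
facet normal 0.543 0.360 -0.759
outer loop
vertex 3.364 -1.128 -0.566
vertex 3.473 -0.436 -0.16
vertex 4.0 -1.045 -0.072
endloop
endfacet
facet normal -0.046 -0.974 0.223
outer loop
vertex 3.364 -1.128 -0.566
vertex 4.0 -1.045 -0.072
vertex 2.887 -0.824 0.66
endloop
endfacet
facet normal 0.543 0.360 -0.758
outer loop
vertex 4.0 -1.045 -0.072
vertex 3.473 -0.436 -0.16
vertex 4.109 -0.353 0.335
endloop
endfacet
facet normal 0.399 -0.511 0.761
outer loop
vertex 4.0 -1.045 -0.072
vertex 4.109 -0.353 0.335
vertex 2.887 -0.824 0.66
endloop
endfacet
facet normal 0.030 -0.850 -0.526
outer loop
vertex -1.111 -2.985 1.667
vertex -1.573 -3.097 1.822
vertex -1.507 -2.835 1.402
endloop
endfacet
facet normal 0.609 0.432 -0.665
outer loop
vertex -1.111 -2.985 1.667
vertex -1.507 -2.835 1.402
vertex -1.145 -1.991 2.282
endloop
endfacet
facet normal 0.609 0.433 -0.665
outer loop
vertex -1.145 -1.991 2.282
vertex -1.507 -2.835 1.402
vertex -1.542 -1.84 2.017
endloop
endfacet
facet normal -0.028 0.850 0.526
outer loop
vertex -1.145 -1.991 2.282
vertex -1.542 -1.84 2.017
vertex -1.607 -2.103 2.438
endloop
endfacet
facet normal 0.030 -0.850 -0.526
outer loop
vertex -1.507 -2.835 1.402
vertex -1.573 -3.097 1.822
vertex -1.969 -2.947 1.557
endloop
endfacet
facet normal -0.381 0.476 -0.792
outer loop
vertex -1.507 -2.835 1.402
vertex -1.969 -2.947 1.557
vertex -1.542 -1.84 2.017
endloop
endfacet
facet normal -0.383 0.477 -0.791
outer loop
vertex -1.542 -1.84 2.017
vertex -1.969 -2.947 1.557
vertex -2.003 -1.952 2.173
endloop
endfacet
facet normal -0.028 0.850 0.526
outer loop
vertex -1.542 -1.84 2.017
vertex -2.003 -1.952 2.173
vertex -1.607 -2.103 2.438
endloop
endfacet
facet normal 0.029 -0.851 -0.525
outer loop
vertex -1.969 -2.947 1.557
vertex -1.573 -3.097 1.822
vertex -2.035 -3.209 1.978
endloop
endfacet
facet normal -0.991 0.045 -0.127
outer loop
vertex -1.969 -2.947 1.557
vertex -2.035 -3.209 1.978
vertex -2.003 -1.952 2.173
endloop
endfacet
facet normal -0.991 0.045 -0.128
outer loop
vertex -2.003 -1.952 2.173
vertex -2.035 -3.209 1.978
vertex -2.069 -2.215 2.593
endloop
endfacet
facet normal -0.029 0.849 0.527
outer loop
vertex -2.003 -1.952 2.173
vertex -2.069 -2.215 2.593
vertex -1.607 -2.103 2.438
endloop
endfacet
facet normal 0.028 -0.850 -0.526
outer loop
vertex -2.035 -3.209 1.978
vertex -1.573 -3.097 1.822
vertex -1.638 -3.36 2.243
endloop
endfacet
facet normal -0.609 -0.432 0.665
outer loop
vertex -2.035 -3.209 1.978
vertex -1.638 -3.36 2.243
vertex -2.069 -2.215 2.593
endloop
endfacet
facet normal -0.609 -0.432 0.665
outer loop
vertex -2.069 -2.215 2.593
vertex -1.638 -3.36 2.243
vertex -1.673 -2.365 2.858
endloop
endfacet
facet normal -0.030 0.850 0.526
outer loop
vertex -2.069 -2.215 2.593
vertex -1.673 -2.365 2.858
vertex -1.607 -2.103 2.438
endloop
endfacet
facet normal 0.028 -0.850 -0.526
outer loop
vertex -1.638 -3.36 2.243
vertex -1.573 -3.097 1.822
vertex -1.177 -3.248 2.087
endloop
endfacet
facet normal 0.383 -0.476 0.792
outer loop
vertex -1.638 -3.36 2.243
vertex -1.177 -3.248 2.087
vertex -1.673 -2.365 2.858
endloop
endfacet
facet normal 0.381 -0.477 0.792
outer loop
vertex -1.673 -2.365 2.858
vertex -1.177 -3.248 2.087
vertex -1.211 -2.253 2.703
endloop
endfacet
facet normal -0.030 0.850 0.526
outer loop
vertex -1.673 -2.365 2.858
vertex -1.211 -2.253 2.703
vertex -1.607 -2.103 2.438
endloop
endfacet
facet normal 0.029 -0.849 -0.527
outer loop
vertex -1.177 -3.248 2.087
vertex -1.573 -3.097 1.822
vertex -1.111 -2.985 1.667
endloop
endfacet
facet normal 0.991 -0.045 0.127
outer loop
vertex -1.177 -3.248 2.087
vertex -1.111 -2.985 1.667
vertex -1.211 -2.253 2.703
endloop
endfacet
facet normal 0.991 -0.045 0.127
outer loop
vertex -1.211 -2.253 2.703
vertex -1.111 -2.985 1.667
vertex -1.145 -1.991 2.282
endloop
endfacet
facet normal -0.029 0.851 0.525
outer loop
vertex -1.211 -2.253 2.703
vertex -1.145 -1.991 2.282
vertex -1.607 -2.103 2.438
endloop
endfacet

endsolid


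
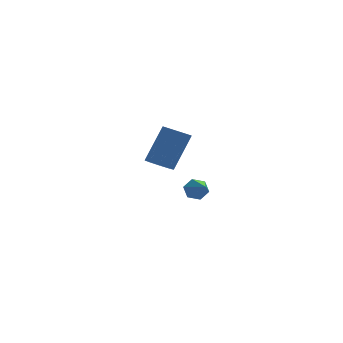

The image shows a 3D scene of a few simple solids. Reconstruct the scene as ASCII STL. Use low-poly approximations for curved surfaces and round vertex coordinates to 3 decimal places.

solid 
facet normal -0.393 -0.351 -0.850
outer loop
vertex -0.087 2.592 -2.33
vertex -0.739 2.657 -2.055
vertex -0.307 3.079 -2.429
endloop
endfacet
facet normal 0.826 0.273 -0.494
outer loop
vertex -0.087 2.592 -2.33
vertex -0.307 3.079 -2.429
vertex 0.75 3.337 -0.519
endloop
endfacet
facet normal 0.826 0.271 -0.494
outer loop
vertex 0.75 3.337 -0.519
vertex -0.307 3.079 -2.429
vertex 0.531 3.825 -0.618
endloop
endfacet
facet normal 0.393 0.349 0.851
outer loop
vertex 0.75 3.337 -0.519
vertex 0.531 3.825 -0.618
vertex 0.099 3.403 -0.245
endloop
endfacet
facet normal -0.394 -0.350 -0.850
outer loop
vertex -0.307 3.079 -2.429
vertex -0.739 2.657 -2.055
vertex -0.779 3.319 -2.309
endloop
endfacet
facet normal 0.298 0.826 -0.478
outer loop
vertex -0.307 3.079 -2.429
vertex -0.779 3.319 -2.309
vertex 0.531 3.825 -0.618
endloop
endfacet
facet normal 0.298 0.826 -0.478
outer loop
vertex 0.531 3.825 -0.618
vertex -0.779 3.319 -2.309
vertex 0.058 4.065 -0.498
endloop
endfacet
facet normal 0.393 0.349 0.851
outer loop
vertex 0.531 3.825 -0.618
vertex 0.058 4.065 -0.498
vertex 0.099 3.403 -0.245
endloop
endfacet
facet normal -0.392 -0.350 -0.851
outer loop
vertex -0.779 3.319 -2.309
vertex -0.739 2.657 -2.055
vertex -1.228 3.171 -2.041
endloop
endfacet
facet normal -0.404 0.896 -0.182
outer loop
vertex -0.779 3.319 -2.309
vertex -1.228 3.171 -2.041
vertex 0.058 4.065 -0.498
endloop
endfacet
facet normal -0.405 0.896 -0.182
outer loop
vertex 0.058 4.065 -0.498
vertex -1.228 3.171 -2.041
vertex -0.39 3.917 -0.23
endloop
endfacet
facet normal 0.393 0.349 0.850
outer loop
vertex 0.058 4.065 -0.498
vertex -0.39 3.917 -0.23
vertex 0.099 3.403 -0.245
endloop
endfacet
facet normal -0.393 -0.351 -0.850
outer loop
vertex -1.228 3.171 -2.041
vertex -0.739 2.657 -2.055
vertex -1.39 2.723 -1.781
endloop
endfacet
facet normal -0.869 0.442 0.220
outer loop
vertex -1.228 3.171 -2.041
vertex -1.39 2.723 -1.781
vertex -0.39 3.917 -0.23
endloop
endfacet
facet normal -0.869 0.443 0.220
outer loop
vertex -0.39 3.917 -0.23
vertex -1.39 2.723 -1.781
vertex -0.553 3.468 0.03
endloop
endfacet
facet normal 0.393 0.350 0.850
outer loop
vertex -0.39 3.917 -0.23
vertex -0.553 3.468 0.03
vertex 0.099 3.403 -0.245
endloop
endfacet
facet normal -0.393 -0.349 -0.851
outer loop
vertex -1.39 2.723 -1.781
vertex -0.739 2.657 -2.055
vertex -1.171 2.235 -1.682
endloop
endfacet
facet normal -0.827 -0.271 0.493
outer loop
vertex -1.39 2.723 -1.781
vertex -1.171 2.235 -1.682
vertex -0.553 3.468 0.03
endloop
endfacet
facet normal -0.826 -0.272 0.494
outer loop
vertex -0.553 3.468 0.03
vertex -1.171 2.235 -1.682
vertex -0.333 2.981 0.129
endloop
endfacet
facet normal 0.393 0.351 0.850
outer loop
vertex -0.553 3.468 0.03
vertex -0.333 2.981 0.129
vertex 0.099 3.403 -0.245
endloop
endfacet
facet normal -0.393 -0.349 -0.851
outer loop
vertex -1.171 2.235 -1.682
vertex -0.739 2.657 -2.055
vertex -0.698 1.995 -1.802
endloop
endfacet
facet normal -0.298 -0.826 0.478
outer loop
vertex -1.171 2.235 -1.682
vertex -0.698 1.995 -1.802
vertex -0.333 2.981 0.129
endloop
endfacet
facet normal -0.298 -0.826 0.478
outer loop
vertex -0.333 2.981 0.129
vertex -0.698 1.995 -1.802
vertex 0.139 2.741 0.009
endloop
endfacet
facet normal 0.394 0.350 0.850
outer loop
vertex -0.333 2.981 0.129
vertex 0.139 2.741 0.009
vertex 0.099 3.403 -0.245
endloop
endfacet
facet normal -0.393 -0.349 -0.850
outer loop
vertex -0.698 1.995 -1.802
vertex -0.739 2.657 -2.055
vertex -0.25 2.143 -2.07
endloop
endfacet
facet normal 0.405 -0.896 0.182
outer loop
vertex -0.698 1.995 -1.802
vertex -0.25 2.143 -2.07
vertex 0.139 2.741 0.009
endloop
endfacet
facet normal 0.404 -0.896 0.182
outer loop
vertex 0.139 2.741 0.009
vertex -0.25 2.143 -2.07
vertex 0.588 2.889 -0.259
endloop
endfacet
facet normal 0.392 0.350 0.851
outer loop
vertex 0.139 2.741 0.009
vertex 0.588 2.889 -0.259
vertex 0.099 3.403 -0.245
endloop
endfacet
facet normal -0.393 -0.350 -0.850
outer loop
vertex -0.25 2.143 -2.07
vertex -0.739 2.657 -2.055
vertex -0.087 2.592 -2.33
endloop
endfacet
facet normal 0.869 -0.443 -0.220
outer loop
vertex -0.25 2.143 -2.07
vertex -0.087 2.592 -2.33
vertex 0.588 2.889 -0.259
endloop
endfacet
facet normal 0.870 -0.442 -0.220
outer loop
vertex 0.588 2.889 -0.259
vertex -0.087 2.592 -2.33
vertex 0.75 3.337 -0.519
endloop
endfacet
facet normal 0.393 0.351 0.850
outer loop
vertex 0.588 2.889 -0.259
vertex 0.75 3.337 -0.519
vertex 0.099 3.403 -0.245
endloop
endfacet
facet normal -0.206 0.848 -0.488
outer loop
vertex 0.889 -2.145 -1.956
vertex 0.721 -1.899 -1.458
vertex 1.275 -1.862 -1.627
endloop
endfacet
facet normal 0.747 -0.448 -0.491
outer loop
vertex 0.889 -2.145 -1.956
vertex 1.275 -1.862 -1.627
vertex 1.059 -3.281 -0.662
endloop
endfacet
facet normal -0.206 0.848 -0.489
outer loop
vertex 1.275 -1.862 -1.627
vertex 0.721 -1.899 -1.458
vertex 1.107 -1.616 -1.13
endloop
endfacet
facet normal 0.954 0.055 0.295
outer loop
vertex 1.275 -1.862 -1.627
vertex 1.107 -1.616 -1.13
vertex 1.059 -3.281 -0.662
endloop
endfacet
facet normal -0.207 0.848 -0.488
outer loop
vertex 1.107 -1.616 -1.13
vertex 0.721 -1.899 -1.458
vertex 0.553 -1.653 -0.96
endloop
endfacet
facet normal 0.268 0.254 0.929
outer loop
vertex 1.107 -1.616 -1.13
vertex 0.553 -1.653 -0.96
vertex 1.059 -3.281 -0.662
endloop
endfacet
facet normal -0.207 0.848 -0.489
outer loop
vertex 0.553 -1.653 -0.96
vertex 0.721 -1.899 -1.458
vertex 0.168 -1.936 -1.288
endloop
endfacet
facet normal -0.625 -0.052 0.779
outer loop
vertex 0.553 -1.653 -0.96
vertex 0.168 -1.936 -1.288
vertex 1.059 -3.281 -0.662
endloop
endfacet
facet normal -0.207 0.848 -0.489
outer loop
vertex 0.168 -1.936 -1.288
vertex 0.721 -1.899 -1.458
vertex 0.336 -2.182 -1.786
endloop
endfacet
facet normal -0.832 -0.554 -0.007
outer loop
vertex 0.168 -1.936 -1.288
vertex 0.336 -2.182 -1.786
vertex 1.059 -3.281 -0.662
endloop
endfacet
facet normal -0.207 0.848 -0.489
outer loop
vertex 0.336 -2.182 -1.786
vertex 0.721 -1.899 -1.458
vertex 0.889 -2.145 -1.956
endloop
endfacet
facet normal -0.147 -0.753 -0.642
outer loop
vertex 0.336 -2.182 -1.786
vertex 0.889 -2.145 -1.956
vertex 1.059 -3.281 -0.662
endloop
endfacet

endsolid


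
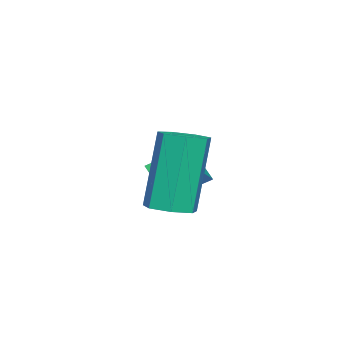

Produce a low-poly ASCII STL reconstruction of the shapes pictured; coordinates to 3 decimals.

solid 
facet normal 0.267 -0.063 -0.962
outer loop
vertex 1.693 -0.782 1.534
vertex 1.178 -0.477 1.371
vertex 1.736 -0.246 1.511
endloop
endfacet
facet normal 0.960 -0.065 0.271
outer loop
vertex 1.693 -0.782 1.534
vertex 1.736 -0.246 1.511
vertex 1.117 -0.648 3.611
endloop
endfacet
facet normal 0.960 -0.066 0.270
outer loop
vertex 1.117 -0.648 3.611
vertex 1.736 -0.246 1.511
vertex 1.16 -0.113 3.589
endloop
endfacet
facet normal -0.266 0.061 0.962
outer loop
vertex 1.117 -0.648 3.611
vertex 1.16 -0.113 3.589
vertex 0.602 -0.343 3.449
endloop
endfacet
facet normal 0.266 -0.060 -0.962
outer loop
vertex 1.736 -0.246 1.511
vertex 1.178 -0.477 1.371
vertex 1.359 0.116 1.384
endloop
endfacet
facet normal 0.662 0.737 0.136
outer loop
vertex 1.736 -0.246 1.511
vertex 1.359 0.116 1.384
vertex 1.16 -0.113 3.589
endloop
endfacet
facet normal 0.662 0.737 0.136
outer loop
vertex 1.16 -0.113 3.589
vertex 1.359 0.116 1.384
vertex 0.783 0.249 3.461
endloop
endfacet
facet normal -0.267 0.062 0.962
outer loop
vertex 1.16 -0.113 3.589
vertex 0.783 0.249 3.461
vertex 0.602 -0.343 3.449
endloop
endfacet
facet normal 0.267 -0.060 -0.962
outer loop
vertex 1.359 0.116 1.384
vertex 1.178 -0.477 1.371
vertex 0.846 0.032 1.247
endloop
endfacet
facet normal -0.135 0.986 -0.100
outer loop
vertex 1.359 0.116 1.384
vertex 0.846 0.032 1.247
vertex 0.783 0.249 3.461
endloop
endfacet
facet normal -0.135 0.986 -0.100
outer loop
vertex 0.783 0.249 3.461
vertex 0.846 0.032 1.247
vertex 0.27 0.165 3.324
endloop
endfacet
facet normal -0.267 0.062 0.962
outer loop
vertex 0.783 0.249 3.461
vertex 0.27 0.165 3.324
vertex 0.602 -0.343 3.449
endloop
endfacet
facet normal 0.267 -0.060 -0.962
outer loop
vertex 0.846 0.032 1.247
vertex 1.178 -0.477 1.371
vertex 0.583 -0.435 1.203
endloop
endfacet
facet normal -0.830 0.492 -0.262
outer loop
vertex 0.846 0.032 1.247
vertex 0.583 -0.435 1.203
vertex 0.27 0.165 3.324
endloop
endfacet
facet normal -0.830 0.493 -0.262
outer loop
vertex 0.27 0.165 3.324
vertex 0.583 -0.435 1.203
vertex 0.006 -0.302 3.281
endloop
endfacet
facet normal -0.267 0.062 0.962
outer loop
vertex 0.27 0.165 3.324
vertex 0.006 -0.302 3.281
vertex 0.602 -0.343 3.449
endloop
endfacet
facet normal 0.267 -0.063 -0.962
outer loop
vertex 0.583 -0.435 1.203
vertex 1.178 -0.477 1.371
vertex 0.768 -0.934 1.287
endloop
endfacet
facet normal -0.900 -0.372 -0.226
outer loop
vertex 0.583 -0.435 1.203
vertex 0.768 -0.934 1.287
vertex 0.006 -0.302 3.281
endloop
endfacet
facet normal -0.900 -0.372 -0.226
outer loop
vertex 0.006 -0.302 3.281
vertex 0.768 -0.934 1.287
vertex 0.191 -0.8 3.364
endloop
endfacet
facet normal -0.267 0.061 0.962
outer loop
vertex 0.006 -0.302 3.281
vertex 0.191 -0.8 3.364
vertex 0.602 -0.343 3.449
endloop
endfacet
facet normal 0.267 -0.062 -0.962
outer loop
vertex 0.768 -0.934 1.287
vertex 1.178 -0.477 1.371
vertex 1.262 -1.088 1.434
endloop
endfacet
facet normal -0.292 -0.956 -0.020
outer loop
vertex 0.768 -0.934 1.287
vertex 1.262 -1.088 1.434
vertex 0.191 -0.8 3.364
endloop
endfacet
facet normal -0.292 -0.956 -0.019
outer loop
vertex 0.191 -0.8 3.364
vertex 1.262 -1.088 1.434
vertex 0.686 -0.954 3.511
endloop
endfacet
facet normal -0.267 0.061 0.962
outer loop
vertex 0.191 -0.8 3.364
vertex 0.686 -0.954 3.511
vertex 0.602 -0.343 3.449
endloop
endfacet
facet normal 0.267 -0.062 -0.962
outer loop
vertex 1.262 -1.088 1.434
vertex 1.178 -0.477 1.371
vertex 1.693 -0.782 1.534
endloop
endfacet
facet normal 0.536 -0.820 0.201
outer loop
vertex 1.262 -1.088 1.434
vertex 1.693 -0.782 1.534
vertex 0.686 -0.954 3.511
endloop
endfacet
facet normal 0.536 -0.820 0.201
outer loop
vertex 0.686 -0.954 3.511
vertex 1.693 -0.782 1.534
vertex 1.117 -0.648 3.611
endloop
endfacet
facet normal -0.266 0.061 0.962
outer loop
vertex 0.686 -0.954 3.511
vertex 1.117 -0.648 3.611
vertex 0.602 -0.343 3.449
endloop
endfacet
facet normal -0.880 -0.143 -0.453
outer loop
vertex -2.096 -1.035 1.894
vertex -1.839 -0.503 1.227
vertex -1.677 -1.911 1.357
endloop
endfacet
facet normal -0.289 -0.597 0.749
outer loop
vertex -0.481 -1.717 1.973
vertex -2.096 -1.035 1.894
vertex -1.677 -1.911 1.357
endloop
endfacet
facet normal -0.881 -0.143 -0.452
outer loop
vertex -1.677 -1.911 1.357
vertex -1.839 -0.503 1.227
vertex -1.421 -1.38 0.69
endloop
endfacet
facet normal 0.377 -0.790 -0.484
outer loop
vertex -1.421 -1.38 0.69
vertex -0.481 -1.717 1.973
vertex -1.677 -1.911 1.357
endloop
endfacet
facet normal -0.377 0.789 0.484
outer loop
vertex -2.096 -1.035 1.894
vertex -0.643 -0.309 1.843
vertex -1.839 -0.503 1.227
endloop
endfacet
facet normal -0.288 -0.596 0.749
outer loop
vertex -0.899 -0.84 2.51
vertex -2.096 -1.035 1.894
vertex -0.481 -1.717 1.973
endloop
endfacet
facet normal -0.378 0.790 0.484
outer loop
vertex -0.899 -0.84 2.51
vertex -0.643 -0.309 1.843
vertex -2.096 -1.035 1.894
endloop
endfacet
facet normal 0.289 0.596 -0.749
outer loop
vertex -1.839 -0.503 1.227
vertex -0.643 -0.309 1.843
vertex -1.421 -1.38 0.69
endloop
endfacet
facet normal 0.378 -0.789 -0.484
outer loop
vertex -0.224 -1.185 1.306
vertex -0.481 -1.717 1.973
vertex -1.421 -1.38 0.69
endloop
endfacet
facet normal 0.288 0.597 -0.749
outer loop
vertex -1.421 -1.38 0.69
vertex -0.643 -0.309 1.843
vertex -0.224 -1.185 1.306
endloop
endfacet
facet normal 0.880 0.142 0.453
outer loop
vertex -0.224 -1.185 1.306
vertex -0.899 -0.84 2.51
vertex -0.481 -1.717 1.973
endloop
endfacet
facet normal 0.880 0.144 0.452
outer loop
vertex -0.643 -0.309 1.843
vertex -0.899 -0.84 2.51
vertex -0.224 -1.185 1.306
endloop
endfacet

endsolid


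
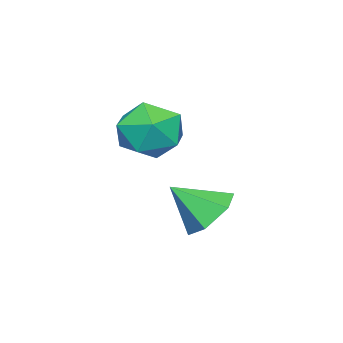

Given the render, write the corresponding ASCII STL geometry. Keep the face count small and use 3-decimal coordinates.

solid 
facet normal -0.329 0.664 -0.671
outer loop
vertex 0.826 2.339 -4.341
vertex 0.319 2.745 -3.69
vertex 1.183 3.023 -3.839
endloop
endfacet
facet normal 0.914 -0.388 -0.120
outer loop
vertex 0.826 2.339 -4.341
vertex 1.183 3.023 -3.839
vertex 0.801 1.775 -2.71
endloop
endfacet
facet normal -0.329 0.664 -0.671
outer loop
vertex 1.183 3.023 -3.839
vertex 0.319 2.745 -3.69
vertex 0.675 3.429 -3.188
endloop
endfacet
facet normal 0.830 0.212 0.515
outer loop
vertex 1.183 3.023 -3.839
vertex 0.675 3.429 -3.188
vertex 0.801 1.775 -2.71
endloop
endfacet
facet normal -0.331 0.664 -0.670
outer loop
vertex 0.675 3.429 -3.188
vertex 0.319 2.745 -3.69
vertex -0.189 3.15 -3.038
endloop
endfacet
facet normal 0.075 0.282 0.956
outer loop
vertex 0.675 3.429 -3.188
vertex -0.189 3.15 -3.038
vertex 0.801 1.775 -2.71
endloop
endfacet
facet normal -0.331 0.664 -0.670
outer loop
vertex -0.189 3.15 -3.038
vertex 0.319 2.745 -3.69
vertex -0.545 2.466 -3.54
endloop
endfacet
facet normal -0.598 -0.248 0.762
outer loop
vertex -0.189 3.15 -3.038
vertex -0.545 2.466 -3.54
vertex 0.801 1.775 -2.71
endloop
endfacet
facet normal -0.331 0.664 -0.671
outer loop
vertex -0.545 2.466 -3.54
vertex 0.319 2.745 -3.69
vertex -0.038 2.061 -4.191
endloop
endfacet
facet normal -0.514 -0.848 0.127
outer loop
vertex -0.545 2.466 -3.54
vertex -0.038 2.061 -4.191
vertex 0.801 1.775 -2.71
endloop
endfacet
facet normal -0.330 0.664 -0.671
outer loop
vertex -0.038 2.061 -4.191
vertex 0.319 2.745 -3.69
vertex 0.826 2.339 -4.341
endloop
endfacet
facet normal 0.241 -0.918 -0.314
outer loop
vertex -0.038 2.061 -4.191
vertex 0.826 2.339 -4.341
vertex 0.801 1.775 -2.71
endloop
endfacet
facet normal 0.260 0.906 0.335
outer loop
vertex 0.617 1.9 -1.246
vertex 0.106 1.71 -0.335
vertex 1.132 1.452 -0.433
endloop
endfacet
facet normal 0.750 0.651 -0.117
outer loop
vertex 0.617 1.9 -1.246
vertex 1.132 1.452 -0.433
vertex 1.288 1.095 -1.421
endloop
endfacet
facet normal 0.429 0.519 -0.739
outer loop
vertex 0.617 1.9 -1.246
vertex 1.288 1.095 -1.421
vertex 0.359 1.133 -1.934
endloop
endfacet
facet normal -0.260 0.692 -0.674
outer loop
vertex 0.617 1.9 -1.246
vertex 0.359 1.133 -1.934
vertex -0.371 1.512 -1.263
endloop
endfacet
facet normal -0.365 0.931 -0.011
outer loop
vertex 0.617 1.9 -1.246
vertex -0.371 1.512 -1.263
vertex 0.106 1.71 -0.335
endloop
endfacet
facet normal 0.989 0.030 0.145
outer loop
vertex 1.288 1.095 -1.421
vertex 1.132 1.452 -0.433
vertex 1.191 0.408 -0.617
endloop
endfacet
facet normal 0.195 0.444 0.875
outer loop
vertex 1.132 1.452 -0.433
vertex 0.106 1.71 -0.335
vertex 0.461 0.787 0.054
endloop
endfacet
facet normal -0.816 0.485 0.316
outer loop
vertex 0.106 1.71 -0.335
vertex -0.371 1.512 -1.263
vertex -0.468 0.825 -0.459
endloop
endfacet
facet normal -0.646 0.097 -0.757
outer loop
vertex -0.371 1.512 -1.263
vertex 0.359 1.133 -1.934
vertex -0.312 0.468 -1.447
endloop
endfacet
facet normal 0.469 -0.183 -0.864
outer loop
vertex 0.359 1.133 -1.934
vertex 1.288 1.095 -1.421
vertex 0.714 0.21 -1.545
endloop
endfacet
facet normal 0.260 -0.692 0.674
outer loop
vertex 0.203 0.02 -0.634
vertex 1.191 0.408 -0.617
vertex 0.461 0.787 0.054
endloop
endfacet
facet normal -0.429 -0.519 0.739
outer loop
vertex 0.203 0.02 -0.634
vertex 0.461 0.787 0.054
vertex -0.468 0.825 -0.459
endloop
endfacet
facet normal -0.750 -0.651 0.117
outer loop
vertex 0.203 0.02 -0.634
vertex -0.468 0.825 -0.459
vertex -0.312 0.468 -1.447
endloop
endfacet
facet normal -0.260 -0.906 -0.335
outer loop
vertex 0.203 0.02 -0.634
vertex -0.312 0.468 -1.447
vertex 0.714 0.21 -1.545
endloop
endfacet
facet normal 0.365 -0.931 0.011
outer loop
vertex 0.203 0.02 -0.634
vertex 0.714 0.21 -1.545
vertex 1.191 0.408 -0.617
endloop
endfacet
facet normal 0.646 -0.097 0.757
outer loop
vertex 0.461 0.787 0.054
vertex 1.191 0.408 -0.617
vertex 1.132 1.452 -0.433
endloop
endfacet
facet normal -0.469 0.183 0.864
outer loop
vertex -0.468 0.825 -0.459
vertex 0.461 0.787 0.054
vertex 0.106 1.71 -0.335
endloop
endfacet
facet normal -0.989 -0.030 -0.145
outer loop
vertex -0.312 0.468 -1.447
vertex -0.468 0.825 -0.459
vertex -0.371 1.512 -1.263
endloop
endfacet
facet normal -0.195 -0.444 -0.875
outer loop
vertex 0.714 0.21 -1.545
vertex -0.312 0.468 -1.447
vertex 0.359 1.133 -1.934
endloop
endfacet
facet normal 0.816 -0.485 -0.316
outer loop
vertex 1.191 0.408 -0.617
vertex 0.714 0.21 -1.545
vertex 1.288 1.095 -1.421
endloop
endfacet

endsolid


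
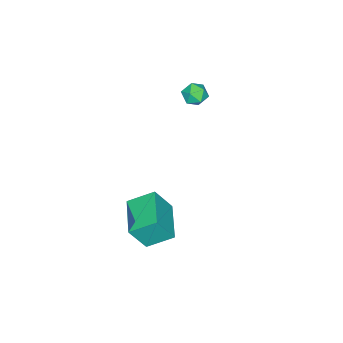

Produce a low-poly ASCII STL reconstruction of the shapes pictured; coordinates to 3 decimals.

solid 
facet normal -0.367 0.363 -0.856
outer loop
vertex 1.425 4.171 -2.838
vertex 3.209 5.437 -3.066
vertex 2.163 2.984 -3.658
endloop
endfacet
facet normal -0.811 -0.576 0.104
outer loop
vertex 2.791 2.363 -2.194
vertex 1.425 4.171 -2.838
vertex 2.163 2.984 -3.658
endloop
endfacet
facet normal -0.367 0.363 -0.856
outer loop
vertex 2.163 2.984 -3.658
vertex 3.209 5.437 -3.066
vertex 3.947 4.25 -3.886
endloop
endfacet
facet normal 0.455 -0.733 -0.506
outer loop
vertex 3.947 4.25 -3.886
vertex 2.791 2.363 -2.194
vertex 2.163 2.984 -3.658
endloop
endfacet
facet normal -0.455 0.733 0.506
outer loop
vertex 1.425 4.171 -2.838
vertex 3.837 4.816 -1.602
vertex 3.209 5.437 -3.066
endloop
endfacet
facet normal -0.811 -0.576 0.104
outer loop
vertex 2.053 3.55 -1.374
vertex 1.425 4.171 -2.838
vertex 2.791 2.363 -2.194
endloop
endfacet
facet normal -0.455 0.733 0.506
outer loop
vertex 2.053 3.55 -1.374
vertex 3.837 4.816 -1.602
vertex 1.425 4.171 -2.838
endloop
endfacet
facet normal 0.811 0.576 -0.104
outer loop
vertex 3.209 5.437 -3.066
vertex 3.837 4.816 -1.602
vertex 3.947 4.25 -3.886
endloop
endfacet
facet normal 0.455 -0.733 -0.506
outer loop
vertex 4.575 3.629 -2.422
vertex 2.791 2.363 -2.194
vertex 3.947 4.25 -3.886
endloop
endfacet
facet normal 0.811 0.576 -0.104
outer loop
vertex 3.947 4.25 -3.886
vertex 3.837 4.816 -1.602
vertex 4.575 3.629 -2.422
endloop
endfacet
facet normal 0.367 -0.363 0.856
outer loop
vertex 4.575 3.629 -2.422
vertex 2.053 3.55 -1.374
vertex 2.791 2.363 -2.194
endloop
endfacet
facet normal 0.367 -0.363 0.856
outer loop
vertex 3.837 4.816 -1.602
vertex 2.053 3.55 -1.374
vertex 4.575 3.629 -2.422
endloop
endfacet
facet normal 0.198 0.130 0.972
outer loop
vertex -3.18 3.173 2.47
vertex -3.224 2.415 2.58
vertex -2.552 2.738 2.4
endloop
endfacet
facet normal 0.507 0.639 0.579
outer loop
vertex -3.18 3.173 2.47
vertex -2.552 2.738 2.4
vertex -2.686 3.301 1.896
endloop
endfacet
facet normal -0.005 0.977 0.214
outer loop
vertex -3.18 3.173 2.47
vertex -2.686 3.301 1.896
vertex -3.442 3.326 1.765
endloop
endfacet
facet normal -0.629 0.678 0.381
outer loop
vertex -3.18 3.173 2.47
vertex -3.442 3.326 1.765
vertex -3.775 2.779 2.188
endloop
endfacet
facet normal -0.504 0.153 0.850
outer loop
vertex -3.18 3.173 2.47
vertex -3.775 2.779 2.188
vertex -3.224 2.415 2.58
endloop
endfacet
facet normal 0.940 0.322 0.109
outer loop
vertex -2.686 3.301 1.896
vertex -2.552 2.738 2.4
vertex -2.425 2.621 1.652
endloop
endfacet
facet normal 0.440 -0.501 0.745
outer loop
vertex -2.552 2.738 2.4
vertex -3.224 2.415 2.58
vertex -2.758 2.074 2.075
endloop
endfacet
facet normal -0.696 -0.464 0.548
outer loop
vertex -3.224 2.415 2.58
vertex -3.775 2.779 2.188
vertex -3.514 2.099 1.944
endloop
endfacet
facet normal -0.899 0.383 -0.213
outer loop
vertex -3.775 2.779 2.188
vertex -3.442 3.326 1.765
vertex -3.648 2.662 1.44
endloop
endfacet
facet normal 0.112 0.869 -0.483
outer loop
vertex -3.442 3.326 1.765
vertex -2.686 3.301 1.896
vertex -2.976 2.985 1.26
endloop
endfacet
facet normal 0.629 -0.678 -0.381
outer loop
vertex -3.02 2.227 1.37
vertex -2.425 2.621 1.652
vertex -2.758 2.074 2.075
endloop
endfacet
facet normal 0.005 -0.977 -0.214
outer loop
vertex -3.02 2.227 1.37
vertex -2.758 2.074 2.075
vertex -3.514 2.099 1.944
endloop
endfacet
facet normal -0.507 -0.639 -0.579
outer loop
vertex -3.02 2.227 1.37
vertex -3.514 2.099 1.944
vertex -3.648 2.662 1.44
endloop
endfacet
facet normal -0.198 -0.130 -0.972
outer loop
vertex -3.02 2.227 1.37
vertex -3.648 2.662 1.44
vertex -2.976 2.985 1.26
endloop
endfacet
facet normal 0.504 -0.153 -0.850
outer loop
vertex -3.02 2.227 1.37
vertex -2.976 2.985 1.26
vertex -2.425 2.621 1.652
endloop
endfacet
facet normal 0.899 -0.383 0.213
outer loop
vertex -2.758 2.074 2.075
vertex -2.425 2.621 1.652
vertex -2.552 2.738 2.4
endloop
endfacet
facet normal -0.112 -0.869 0.483
outer loop
vertex -3.514 2.099 1.944
vertex -2.758 2.074 2.075
vertex -3.224 2.415 2.58
endloop
endfacet
facet normal -0.940 -0.322 -0.109
outer loop
vertex -3.648 2.662 1.44
vertex -3.514 2.099 1.944
vertex -3.775 2.779 2.188
endloop
endfacet
facet normal -0.440 0.501 -0.745
outer loop
vertex -2.976 2.985 1.26
vertex -3.648 2.662 1.44
vertex -3.442 3.326 1.765
endloop
endfacet
facet normal 0.696 0.464 -0.548
outer loop
vertex -2.425 2.621 1.652
vertex -2.976 2.985 1.26
vertex -2.686 3.301 1.896
endloop
endfacet

endsolid


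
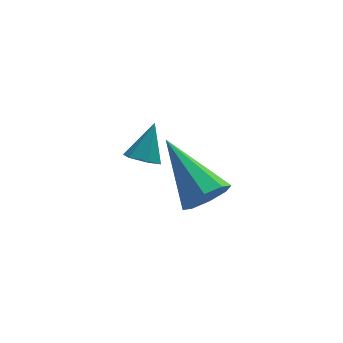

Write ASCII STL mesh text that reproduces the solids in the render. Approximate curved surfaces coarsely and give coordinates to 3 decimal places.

solid 
facet normal 0.356 -0.790 -0.499
outer loop
vertex 2.467 -2.068 -3.39
vertex 1.905 -2.441 -3.201
vertex 2.065 -2.027 -3.742
endloop
endfacet
facet normal 0.425 0.817 -0.390
outer loop
vertex 2.467 -2.068 -3.39
vertex 2.065 -2.027 -3.742
vertex 1.175 -0.819 -2.179
endloop
endfacet
facet normal 0.356 -0.790 -0.499
outer loop
vertex 2.065 -2.027 -3.742
vertex 1.905 -2.441 -3.201
vertex 1.57 -2.228 -3.777
endloop
endfacet
facet normal -0.236 0.699 -0.675
outer loop
vertex 2.065 -2.027 -3.742
vertex 1.57 -2.228 -3.777
vertex 1.175 -0.819 -2.179
endloop
endfacet
facet normal 0.354 -0.791 -0.498
outer loop
vertex 1.57 -2.228 -3.777
vertex 1.905 -2.441 -3.201
vertex 1.27 -2.553 -3.474
endloop
endfacet
facet normal -0.821 0.312 -0.478
outer loop
vertex 1.57 -2.228 -3.777
vertex 1.27 -2.553 -3.474
vertex 1.175 -0.819 -2.179
endloop
endfacet
facet normal 0.354 -0.790 -0.500
outer loop
vertex 1.27 -2.553 -3.474
vertex 1.905 -2.441 -3.201
vertex 1.343 -2.813 -3.011
endloop
endfacet
facet normal -0.989 -0.120 0.088
outer loop
vertex 1.27 -2.553 -3.474
vertex 1.343 -2.813 -3.011
vertex 1.175 -0.819 -2.179
endloop
endfacet
facet normal 0.356 -0.791 -0.497
outer loop
vertex 1.343 -2.813 -3.011
vertex 1.905 -2.441 -3.201
vertex 1.744 -2.854 -2.659
endloop
endfacet
facet normal -0.640 -0.341 0.689
outer loop
vertex 1.343 -2.813 -3.011
vertex 1.744 -2.854 -2.659
vertex 1.175 -0.819 -2.179
endloop
endfacet
facet normal 0.356 -0.791 -0.497
outer loop
vertex 1.744 -2.854 -2.659
vertex 1.905 -2.441 -3.201
vertex 2.24 -2.653 -2.624
endloop
endfacet
facet normal 0.022 -0.224 0.974
outer loop
vertex 1.744 -2.854 -2.659
vertex 2.24 -2.653 -2.624
vertex 1.175 -0.819 -2.179
endloop
endfacet
facet normal 0.356 -0.791 -0.497
outer loop
vertex 2.24 -2.653 -2.624
vertex 1.905 -2.441 -3.201
vertex 2.539 -2.328 -2.927
endloop
endfacet
facet normal 0.608 0.165 0.777
outer loop
vertex 2.24 -2.653 -2.624
vertex 2.539 -2.328 -2.927
vertex 1.175 -0.819 -2.179
endloop
endfacet
facet normal 0.356 -0.790 -0.499
outer loop
vertex 2.539 -2.328 -2.927
vertex 1.905 -2.441 -3.201
vertex 2.467 -2.068 -3.39
endloop
endfacet
facet normal 0.775 0.595 0.213
outer loop
vertex 2.539 -2.328 -2.927
vertex 2.467 -2.068 -3.39
vertex 1.175 -0.819 -2.179
endloop
endfacet
facet normal -0.378 -0.496 -0.782
outer loop
vertex 1.217 1.035 -4.675
vertex 0.841 0.83 -4.363
vertex 0.756 1.289 -4.613
endloop
endfacet
facet normal 0.430 0.853 -0.296
outer loop
vertex 1.217 1.035 -4.675
vertex 0.756 1.289 -4.613
vertex 1.299 1.43 -3.417
endloop
endfacet
facet normal -0.378 -0.496 -0.782
outer loop
vertex 0.756 1.289 -4.613
vertex 0.841 0.83 -4.363
vertex 0.38 1.084 -4.301
endloop
endfacet
facet normal -0.422 0.903 0.085
outer loop
vertex 0.756 1.289 -4.613
vertex 0.38 1.084 -4.301
vertex 1.299 1.43 -3.417
endloop
endfacet
facet normal -0.378 -0.495 -0.782
outer loop
vertex 0.38 1.084 -4.301
vertex 0.841 0.83 -4.363
vertex 0.465 0.624 -4.051
endloop
endfacet
facet normal -0.718 0.225 0.658
outer loop
vertex 0.38 1.084 -4.301
vertex 0.465 0.624 -4.051
vertex 1.299 1.43 -3.417
endloop
endfacet
facet normal -0.377 -0.496 -0.782
outer loop
vertex 0.465 0.624 -4.051
vertex 0.841 0.83 -4.363
vertex 0.926 0.37 -4.112
endloop
endfacet
facet normal -0.163 -0.500 0.850
outer loop
vertex 0.465 0.624 -4.051
vertex 0.926 0.37 -4.112
vertex 1.299 1.43 -3.417
endloop
endfacet
facet normal -0.379 -0.496 -0.781
outer loop
vertex 0.926 0.37 -4.112
vertex 0.841 0.83 -4.363
vertex 1.302 0.576 -4.425
endloop
endfacet
facet normal 0.691 -0.550 0.468
outer loop
vertex 0.926 0.37 -4.112
vertex 1.302 0.576 -4.425
vertex 1.299 1.43 -3.417
endloop
endfacet
facet normal -0.378 -0.496 -0.782
outer loop
vertex 1.302 0.576 -4.425
vertex 0.841 0.83 -4.363
vertex 1.217 1.035 -4.675
endloop
endfacet
facet normal 0.987 0.126 -0.104
outer loop
vertex 1.302 0.576 -4.425
vertex 1.217 1.035 -4.675
vertex 1.299 1.43 -3.417
endloop
endfacet

endsolid


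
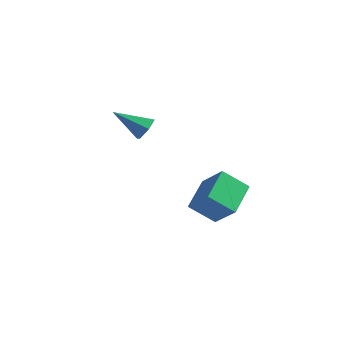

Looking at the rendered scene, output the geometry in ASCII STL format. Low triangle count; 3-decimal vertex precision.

solid 
facet normal 0.802 0.245 -0.545
outer loop
vertex -2.596 3.297 -1.651
vertex -3.056 3.855 -2.077
vertex -2.653 4.089 -1.378
endloop
endfacet
facet normal 0.296 -0.292 0.909
outer loop
vertex -2.596 3.297 -1.651
vertex -2.653 4.089 -1.378
vertex -4.724 3.345 -0.943
endloop
endfacet
facet normal 0.802 0.246 -0.545
outer loop
vertex -2.653 4.089 -1.378
vertex -3.056 3.855 -2.077
vertex -3.114 4.648 -1.804
endloop
endfacet
facet normal -0.040 0.585 0.810
outer loop
vertex -2.653 4.089 -1.378
vertex -3.114 4.648 -1.804
vertex -4.724 3.345 -0.943
endloop
endfacet
facet normal 0.802 0.246 -0.545
outer loop
vertex -3.114 4.648 -1.804
vertex -3.056 3.855 -2.077
vertex -3.517 4.414 -2.503
endloop
endfacet
facet normal -0.601 0.795 0.080
outer loop
vertex -3.114 4.648 -1.804
vertex -3.517 4.414 -2.503
vertex -4.724 3.345 -0.943
endloop
endfacet
facet normal 0.801 0.245 -0.545
outer loop
vertex -3.517 4.414 -2.503
vertex -3.056 3.855 -2.077
vertex -3.46 3.621 -2.776
endloop
endfacet
facet normal -0.825 0.130 -0.550
outer loop
vertex -3.517 4.414 -2.503
vertex -3.46 3.621 -2.776
vertex -4.724 3.345 -0.943
endloop
endfacet
facet normal 0.802 0.245 -0.545
outer loop
vertex -3.46 3.621 -2.776
vertex -3.056 3.855 -2.077
vertex -2.999 3.063 -2.349
endloop
endfacet
facet normal -0.489 -0.748 -0.450
outer loop
vertex -3.46 3.621 -2.776
vertex -2.999 3.063 -2.349
vertex -4.724 3.345 -0.943
endloop
endfacet
facet normal 0.802 0.245 -0.545
outer loop
vertex -2.999 3.063 -2.349
vertex -3.056 3.855 -2.077
vertex -2.596 3.297 -1.651
endloop
endfacet
facet normal 0.071 -0.957 0.280
outer loop
vertex -2.999 3.063 -2.349
vertex -2.596 3.297 -1.651
vertex -4.724 3.345 -0.943
endloop
endfacet
facet normal -0.659 0.234 -0.715
outer loop
vertex 1.154 1.895 -3.761
vertex 2.453 2.357 -4.806
vertex 1.256 -0.012 -4.478
endloop
endfacet
facet normal -0.751 -0.267 0.604
outer loop
vertex 2.567 -0.477 -3.054
vertex 1.154 1.895 -3.761
vertex 1.256 -0.012 -4.478
endloop
endfacet
facet normal -0.659 0.234 -0.715
outer loop
vertex 1.256 -0.012 -4.478
vertex 2.453 2.357 -4.806
vertex 2.555 0.45 -5.523
endloop
endfacet
facet normal 0.050 -0.935 -0.351
outer loop
vertex 2.555 0.45 -5.523
vertex 2.567 -0.477 -3.054
vertex 1.256 -0.012 -4.478
endloop
endfacet
facet normal -0.050 0.935 0.351
outer loop
vertex 1.154 1.895 -3.761
vertex 3.764 1.892 -3.382
vertex 2.453 2.357 -4.806
endloop
endfacet
facet normal -0.751 -0.267 0.604
outer loop
vertex 2.465 1.43 -2.337
vertex 1.154 1.895 -3.761
vertex 2.567 -0.477 -3.054
endloop
endfacet
facet normal -0.050 0.935 0.351
outer loop
vertex 2.465 1.43 -2.337
vertex 3.764 1.892 -3.382
vertex 1.154 1.895 -3.761
endloop
endfacet
facet normal 0.751 0.267 -0.604
outer loop
vertex 2.453 2.357 -4.806
vertex 3.764 1.892 -3.382
vertex 2.555 0.45 -5.523
endloop
endfacet
facet normal 0.050 -0.935 -0.351
outer loop
vertex 3.866 -0.015 -4.099
vertex 2.567 -0.477 -3.054
vertex 2.555 0.45 -5.523
endloop
endfacet
facet normal 0.751 0.267 -0.604
outer loop
vertex 2.555 0.45 -5.523
vertex 3.764 1.892 -3.382
vertex 3.866 -0.015 -4.099
endloop
endfacet
facet normal 0.659 -0.234 0.715
outer loop
vertex 3.866 -0.015 -4.099
vertex 2.465 1.43 -2.337
vertex 2.567 -0.477 -3.054
endloop
endfacet
facet normal 0.659 -0.234 0.715
outer loop
vertex 3.764 1.892 -3.382
vertex 2.465 1.43 -2.337
vertex 3.866 -0.015 -4.099
endloop
endfacet

endsolid


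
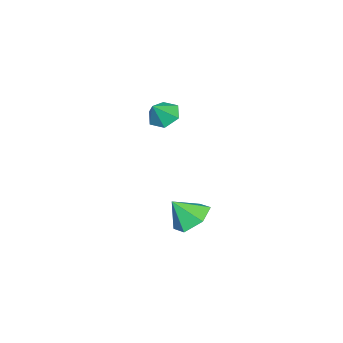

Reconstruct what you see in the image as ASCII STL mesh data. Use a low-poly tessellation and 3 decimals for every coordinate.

solid 
facet normal -0.364 0.516 -0.775
outer loop
vertex 1.899 3.285 -2.147
vertex 1.373 2.434 -2.466
vertex 0.922 3.112 -1.803
endloop
endfacet
facet normal 0.232 0.426 0.874
outer loop
vertex 1.899 3.285 -2.147
vertex 0.922 3.112 -1.803
vertex 1.887 1.706 -1.374
endloop
endfacet
facet normal -0.364 0.516 -0.775
outer loop
vertex 0.922 3.112 -1.803
vertex 1.373 2.434 -2.466
vertex 0.396 2.261 -2.122
endloop
endfacet
facet normal -0.462 -0.047 0.886
outer loop
vertex 0.922 3.112 -1.803
vertex 0.396 2.261 -2.122
vertex 1.887 1.706 -1.374
endloop
endfacet
facet normal -0.364 0.517 -0.775
outer loop
vertex 0.396 2.261 -2.122
vertex 1.373 2.434 -2.466
vertex 0.847 1.583 -2.786
endloop
endfacet
facet normal -0.497 -0.753 0.431
outer loop
vertex 0.396 2.261 -2.122
vertex 0.847 1.583 -2.786
vertex 1.887 1.706 -1.374
endloop
endfacet
facet normal -0.365 0.517 -0.774
outer loop
vertex 0.847 1.583 -2.786
vertex 1.373 2.434 -2.466
vertex 1.823 1.757 -3.13
endloop
endfacet
facet normal 0.164 -0.986 -0.035
outer loop
vertex 0.847 1.583 -2.786
vertex 1.823 1.757 -3.13
vertex 1.887 1.706 -1.374
endloop
endfacet
facet normal -0.365 0.517 -0.774
outer loop
vertex 1.823 1.757 -3.13
vertex 1.373 2.434 -2.466
vertex 2.349 2.607 -2.811
endloop
endfacet
facet normal 0.857 -0.513 -0.046
outer loop
vertex 1.823 1.757 -3.13
vertex 2.349 2.607 -2.811
vertex 1.887 1.706 -1.374
endloop
endfacet
facet normal -0.365 0.516 -0.775
outer loop
vertex 2.349 2.607 -2.811
vertex 1.373 2.434 -2.466
vertex 1.899 3.285 -2.147
endloop
endfacet
facet normal 0.892 0.193 0.408
outer loop
vertex 2.349 2.607 -2.811
vertex 1.899 3.285 -2.147
vertex 1.887 1.706 -1.374
endloop
endfacet
facet normal -0.661 0.108 -0.742
outer loop
vertex 1.489 1.107 2.895
vertex 0.927 0.732 3.341
vertex 1.009 1.536 3.385
endloop
endfacet
facet normal 0.739 0.657 0.149
outer loop
vertex 1.489 1.107 2.895
vertex 1.009 1.536 3.385
vertex 1.673 0.608 4.179
endloop
endfacet
facet normal -0.661 0.108 -0.743
outer loop
vertex 1.009 1.536 3.385
vertex 0.927 0.732 3.341
vertex 0.446 1.161 3.831
endloop
endfacet
facet normal 0.108 0.690 0.716
outer loop
vertex 1.009 1.536 3.385
vertex 0.446 1.161 3.831
vertex 1.673 0.608 4.179
endloop
endfacet
facet normal -0.660 0.109 -0.743
outer loop
vertex 0.446 1.161 3.831
vertex 0.927 0.732 3.341
vertex 0.364 0.356 3.786
endloop
endfacet
facet normal -0.283 -0.025 0.959
outer loop
vertex 0.446 1.161 3.831
vertex 0.364 0.356 3.786
vertex 1.673 0.608 4.179
endloop
endfacet
facet normal -0.660 0.110 -0.743
outer loop
vertex 0.364 0.356 3.786
vertex 0.927 0.732 3.341
vertex 0.844 -0.073 3.296
endloop
endfacet
facet normal -0.042 -0.772 0.635
outer loop
vertex 0.364 0.356 3.786
vertex 0.844 -0.073 3.296
vertex 1.673 0.608 4.179
endloop
endfacet
facet normal -0.661 0.110 -0.742
outer loop
vertex 0.844 -0.073 3.296
vertex 0.927 0.732 3.341
vertex 1.407 0.302 2.85
endloop
endfacet
facet normal 0.590 -0.805 0.067
outer loop
vertex 0.844 -0.073 3.296
vertex 1.407 0.302 2.85
vertex 1.673 0.608 4.179
endloop
endfacet
facet normal -0.661 0.109 -0.742
outer loop
vertex 1.407 0.302 2.85
vertex 0.927 0.732 3.341
vertex 1.489 1.107 2.895
endloop
endfacet
facet normal 0.980 -0.090 -0.175
outer loop
vertex 1.407 0.302 2.85
vertex 1.489 1.107 2.895
vertex 1.673 0.608 4.179
endloop
endfacet

endsolid
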